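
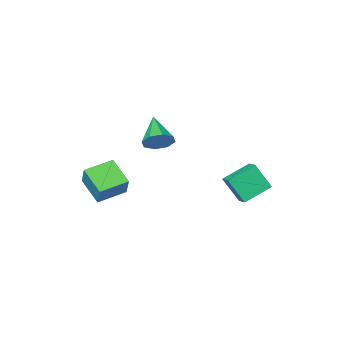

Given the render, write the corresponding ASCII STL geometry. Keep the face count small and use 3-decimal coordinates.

solid 
facet normal -0.930 0.014 0.367
outer loop
vertex -4.624 1.998 -0.754
vertex -4.462 2.809 -0.374
vertex -5.19 2.795 -2.217
endloop
endfacet
facet normal -0.178 -0.891 -0.417
outer loop
vertex -3.498 2.771 -2.886
vertex -4.624 1.998 -0.754
vertex -5.19 2.795 -2.217
endloop
endfacet
facet normal -0.930 0.013 0.367
outer loop
vertex -5.19 2.795 -2.217
vertex -4.462 2.809 -0.374
vertex -5.029 3.606 -1.838
endloop
endfacet
facet normal -0.322 0.453 -0.831
outer loop
vertex -5.029 3.606 -1.838
vertex -3.498 2.771 -2.886
vertex -5.19 2.795 -2.217
endloop
endfacet
facet normal 0.322 -0.454 0.831
outer loop
vertex -4.624 1.998 -0.754
vertex -2.77 2.785 -1.043
vertex -4.462 2.809 -0.374
endloop
endfacet
facet normal -0.177 -0.892 -0.417
outer loop
vertex -2.931 1.974 -1.422
vertex -4.624 1.998 -0.754
vertex -3.498 2.771 -2.886
endloop
endfacet
facet normal 0.322 -0.453 0.832
outer loop
vertex -2.931 1.974 -1.422
vertex -2.77 2.785 -1.043
vertex -4.624 1.998 -0.754
endloop
endfacet
facet normal 0.177 0.892 0.417
outer loop
vertex -4.462 2.809 -0.374
vertex -2.77 2.785 -1.043
vertex -5.029 3.606 -1.838
endloop
endfacet
facet normal -0.322 0.454 -0.831
outer loop
vertex -3.336 3.582 -2.506
vertex -3.498 2.771 -2.886
vertex -5.029 3.606 -1.838
endloop
endfacet
facet normal 0.177 0.891 0.417
outer loop
vertex -5.029 3.606 -1.838
vertex -2.77 2.785 -1.043
vertex -3.336 3.582 -2.506
endloop
endfacet
facet normal 0.930 -0.014 -0.368
outer loop
vertex -3.336 3.582 -2.506
vertex -2.931 1.974 -1.422
vertex -3.498 2.771 -2.886
endloop
endfacet
facet normal 0.930 -0.013 -0.367
outer loop
vertex -2.77 2.785 -1.043
vertex -2.931 1.974 -1.422
vertex -3.336 3.582 -2.506
endloop
endfacet
facet normal -0.985 0.044 0.169
outer loop
vertex 2.001 -1.111 0.001
vertex 1.923 0.444 -0.862
vertex 1.744 -1.847 -1.304
endloop
endfacet
facet normal 0.044 -0.874 0.484
outer loop
vertex 3.457 -1.924 -1.598
vertex 2.001 -1.111 0.001
vertex 1.744 -1.847 -1.304
endloop
endfacet
facet normal -0.985 0.044 0.169
outer loop
vertex 1.744 -1.847 -1.304
vertex 1.923 0.444 -0.862
vertex 1.666 -0.292 -2.166
endloop
endfacet
facet normal -0.169 -0.484 -0.858
outer loop
vertex 1.666 -0.292 -2.166
vertex 3.457 -1.924 -1.598
vertex 1.744 -1.847 -1.304
endloop
endfacet
facet normal 0.169 0.485 0.858
outer loop
vertex 2.001 -1.111 0.001
vertex 3.636 0.367 -1.156
vertex 1.923 0.444 -0.862
endloop
endfacet
facet normal 0.044 -0.874 0.484
outer loop
vertex 3.714 -1.188 -0.294
vertex 2.001 -1.111 0.001
vertex 3.457 -1.924 -1.598
endloop
endfacet
facet normal 0.170 0.484 0.858
outer loop
vertex 3.714 -1.188 -0.294
vertex 3.636 0.367 -1.156
vertex 2.001 -1.111 0.001
endloop
endfacet
facet normal -0.044 0.874 -0.484
outer loop
vertex 1.923 0.444 -0.862
vertex 3.636 0.367 -1.156
vertex 1.666 -0.292 -2.166
endloop
endfacet
facet normal -0.170 -0.485 -0.858
outer loop
vertex 3.379 -0.369 -2.461
vertex 3.457 -1.924 -1.598
vertex 1.666 -0.292 -2.166
endloop
endfacet
facet normal -0.044 0.874 -0.484
outer loop
vertex 1.666 -0.292 -2.166
vertex 3.636 0.367 -1.156
vertex 3.379 -0.369 -2.461
endloop
endfacet
facet normal 0.985 -0.044 -0.169
outer loop
vertex 3.379 -0.369 -2.461
vertex 3.714 -1.188 -0.294
vertex 3.457 -1.924 -1.598
endloop
endfacet
facet normal 0.985 -0.044 -0.169
outer loop
vertex 3.636 0.367 -1.156
vertex 3.714 -1.188 -0.294
vertex 3.379 -0.369 -2.461
endloop
endfacet
facet normal 0.316 0.820 -0.478
outer loop
vertex 0.367 -0.048 1.833
vertex -0.275 -0.185 1.174
vertex -0.249 0.276 1.982
endloop
endfacet
facet normal 0.232 -0.006 0.973
outer loop
vertex 0.367 -0.048 1.833
vertex -0.249 0.276 1.982
vertex -0.905 -1.815 2.126
endloop
endfacet
facet normal 0.317 0.819 -0.478
outer loop
vertex -0.249 0.276 1.982
vertex -0.275 -0.185 1.174
vertex -0.88 0.331 1.658
endloop
endfacet
facet normal -0.434 0.197 0.879
outer loop
vertex -0.249 0.276 1.982
vertex -0.88 0.331 1.658
vertex -0.905 -1.815 2.126
endloop
endfacet
facet normal 0.316 0.819 -0.478
outer loop
vertex -0.88 0.331 1.658
vertex -0.275 -0.185 1.174
vertex -1.157 0.083 1.05
endloop
endfacet
facet normal -0.920 0.094 0.381
outer loop
vertex -0.88 0.331 1.658
vertex -1.157 0.083 1.05
vertex -0.905 -1.815 2.126
endloop
endfacet
facet normal 0.316 0.820 -0.478
outer loop
vertex -1.157 0.083 1.05
vertex -0.275 -0.185 1.174
vertex -0.917 -0.321 0.516
endloop
endfacet
facet normal -0.939 -0.255 -0.229
outer loop
vertex -1.157 0.083 1.05
vertex -0.917 -0.321 0.516
vertex -0.905 -1.815 2.126
endloop
endfacet
facet normal 0.316 0.820 -0.478
outer loop
vertex -0.917 -0.321 0.516
vertex -0.275 -0.185 1.174
vertex -0.302 -0.645 0.367
endloop
endfacet
facet normal -0.483 -0.644 -0.594
outer loop
vertex -0.917 -0.321 0.516
vertex -0.302 -0.645 0.367
vertex -0.905 -1.815 2.126
endloop
endfacet
facet normal 0.316 0.820 -0.478
outer loop
vertex -0.302 -0.645 0.367
vertex -0.275 -0.185 1.174
vertex 0.33 -0.7 0.691
endloop
endfacet
facet normal 0.183 -0.846 -0.500
outer loop
vertex -0.302 -0.645 0.367
vertex 0.33 -0.7 0.691
vertex -0.905 -1.815 2.126
endloop
endfacet
facet normal 0.316 0.820 -0.478
outer loop
vertex 0.33 -0.7 0.691
vertex -0.275 -0.185 1.174
vertex 0.607 -0.453 1.298
endloop
endfacet
facet normal 0.669 -0.744 -0.002
outer loop
vertex 0.33 -0.7 0.691
vertex 0.607 -0.453 1.298
vertex -0.905 -1.815 2.126
endloop
endfacet
facet normal 0.316 0.819 -0.478
outer loop
vertex 0.607 -0.453 1.298
vertex -0.275 -0.185 1.174
vertex 0.367 -0.048 1.833
endloop
endfacet
facet normal 0.689 -0.395 0.608
outer loop
vertex 0.607 -0.453 1.298
vertex 0.367 -0.048 1.833
vertex -0.905 -1.815 2.126
endloop
endfacet

endsolid


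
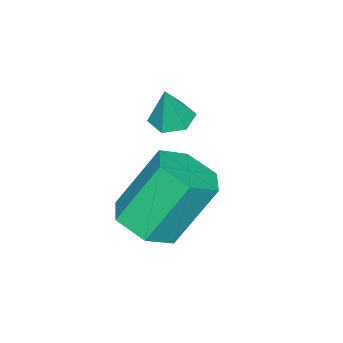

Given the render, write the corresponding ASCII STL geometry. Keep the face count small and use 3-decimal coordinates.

solid 
facet normal -0.279 0.004 -0.960
outer loop
vertex 1.71 -2.32 -3.02
vertex 1.373 -1.798 -2.92
vertex 1.977 -1.755 -3.095
endloop
endfacet
facet normal 0.902 -0.406 0.148
outer loop
vertex 1.71 -2.32 -3.02
vertex 1.977 -1.755 -3.095
vertex 1.727 -1.802 -1.7
endloop
endfacet
facet normal -0.279 0.004 -0.960
outer loop
vertex 1.977 -1.755 -3.095
vertex 1.373 -1.798 -2.92
vertex 1.64 -1.232 -2.995
endloop
endfacet
facet normal 0.843 0.511 0.168
outer loop
vertex 1.977 -1.755 -3.095
vertex 1.64 -1.232 -2.995
vertex 1.727 -1.802 -1.7
endloop
endfacet
facet normal -0.279 0.004 -0.960
outer loop
vertex 1.64 -1.232 -2.995
vertex 1.373 -1.798 -2.92
vertex 1.036 -1.275 -2.82
endloop
endfacet
facet normal 0.051 0.915 0.399
outer loop
vertex 1.64 -1.232 -2.995
vertex 1.036 -1.275 -2.82
vertex 1.727 -1.802 -1.7
endloop
endfacet
facet normal -0.279 0.004 -0.960
outer loop
vertex 1.036 -1.275 -2.82
vertex 1.373 -1.798 -2.92
vertex 0.77 -1.841 -2.745
endloop
endfacet
facet normal -0.683 0.402 0.610
outer loop
vertex 1.036 -1.275 -2.82
vertex 0.77 -1.841 -2.745
vertex 1.727 -1.802 -1.7
endloop
endfacet
facet normal -0.279 0.004 -0.960
outer loop
vertex 0.77 -1.841 -2.745
vertex 1.373 -1.798 -2.92
vertex 1.107 -2.363 -2.845
endloop
endfacet
facet normal -0.623 -0.515 0.589
outer loop
vertex 0.77 -1.841 -2.745
vertex 1.107 -2.363 -2.845
vertex 1.727 -1.802 -1.7
endloop
endfacet
facet normal -0.279 0.004 -0.960
outer loop
vertex 1.107 -2.363 -2.845
vertex 1.373 -1.798 -2.92
vertex 1.71 -2.32 -3.02
endloop
endfacet
facet normal 0.169 -0.918 0.358
outer loop
vertex 1.107 -2.363 -2.845
vertex 1.71 -2.32 -3.02
vertex 1.727 -1.802 -1.7
endloop
endfacet
facet normal 0.361 -0.387 -0.849
outer loop
vertex 4.785 -1.441 -4.303
vertex 4.076 -1.052 -4.782
vertex 4.877 -0.576 -4.658
endloop
endfacet
facet normal 0.927 0.054 0.371
outer loop
vertex 4.785 -1.441 -4.303
vertex 4.877 -0.576 -4.658
vertex 4.033 -0.637 -2.538
endloop
endfacet
facet normal 0.927 0.054 0.371
outer loop
vertex 4.033 -0.637 -2.538
vertex 4.877 -0.576 -4.658
vertex 4.125 0.229 -2.894
endloop
endfacet
facet normal -0.362 0.387 0.848
outer loop
vertex 4.033 -0.637 -2.538
vertex 4.125 0.229 -2.894
vertex 3.324 -0.248 -3.018
endloop
endfacet
facet normal 0.362 -0.387 -0.848
outer loop
vertex 4.877 -0.576 -4.658
vertex 4.076 -1.052 -4.782
vertex 4.168 -0.187 -5.138
endloop
endfacet
facet normal 0.548 0.824 -0.142
outer loop
vertex 4.877 -0.576 -4.658
vertex 4.168 -0.187 -5.138
vertex 4.125 0.229 -2.894
endloop
endfacet
facet normal 0.548 0.824 -0.142
outer loop
vertex 4.125 0.229 -2.894
vertex 4.168 -0.187 -5.138
vertex 3.416 0.618 -3.373
endloop
endfacet
facet normal -0.361 0.386 0.849
outer loop
vertex 4.125 0.229 -2.894
vertex 3.416 0.618 -3.373
vertex 3.324 -0.248 -3.018
endloop
endfacet
facet normal 0.362 -0.387 -0.848
outer loop
vertex 4.168 -0.187 -5.138
vertex 4.076 -1.052 -4.782
vertex 3.367 -0.663 -5.262
endloop
endfacet
facet normal -0.379 0.771 -0.513
outer loop
vertex 4.168 -0.187 -5.138
vertex 3.367 -0.663 -5.262
vertex 3.416 0.618 -3.373
endloop
endfacet
facet normal -0.379 0.770 -0.513
outer loop
vertex 3.416 0.618 -3.373
vertex 3.367 -0.663 -5.262
vertex 2.615 0.141 -3.497
endloop
endfacet
facet normal -0.361 0.386 0.849
outer loop
vertex 3.416 0.618 -3.373
vertex 2.615 0.141 -3.497
vertex 3.324 -0.248 -3.018
endloop
endfacet
facet normal 0.362 -0.387 -0.848
outer loop
vertex 3.367 -0.663 -5.262
vertex 4.076 -1.052 -4.782
vertex 3.275 -1.529 -4.906
endloop
endfacet
facet normal -0.927 -0.054 -0.371
outer loop
vertex 3.367 -0.663 -5.262
vertex 3.275 -1.529 -4.906
vertex 2.615 0.141 -3.497
endloop
endfacet
facet normal -0.927 -0.054 -0.371
outer loop
vertex 2.615 0.141 -3.497
vertex 3.275 -1.529 -4.906
vertex 2.523 -0.724 -3.142
endloop
endfacet
facet normal -0.361 0.387 0.849
outer loop
vertex 2.615 0.141 -3.497
vertex 2.523 -0.724 -3.142
vertex 3.324 -0.248 -3.018
endloop
endfacet
facet normal 0.361 -0.386 -0.849
outer loop
vertex 3.275 -1.529 -4.906
vertex 4.076 -1.052 -4.782
vertex 3.984 -1.918 -4.427
endloop
endfacet
facet normal -0.548 -0.824 0.142
outer loop
vertex 3.275 -1.529 -4.906
vertex 3.984 -1.918 -4.427
vertex 2.523 -0.724 -3.142
endloop
endfacet
facet normal -0.548 -0.824 0.142
outer loop
vertex 2.523 -0.724 -3.142
vertex 3.984 -1.918 -4.427
vertex 3.232 -1.113 -2.662
endloop
endfacet
facet normal -0.362 0.387 0.848
outer loop
vertex 2.523 -0.724 -3.142
vertex 3.232 -1.113 -2.662
vertex 3.324 -0.248 -3.018
endloop
endfacet
facet normal 0.361 -0.386 -0.849
outer loop
vertex 3.984 -1.918 -4.427
vertex 4.076 -1.052 -4.782
vertex 4.785 -1.441 -4.303
endloop
endfacet
facet normal 0.379 -0.770 0.513
outer loop
vertex 3.984 -1.918 -4.427
vertex 4.785 -1.441 -4.303
vertex 3.232 -1.113 -2.662
endloop
endfacet
facet normal 0.379 -0.771 0.512
outer loop
vertex 3.232 -1.113 -2.662
vertex 4.785 -1.441 -4.303
vertex 4.033 -0.637 -2.538
endloop
endfacet
facet normal -0.362 0.387 0.848
outer loop
vertex 3.232 -1.113 -2.662
vertex 4.033 -0.637 -2.538
vertex 3.324 -0.248 -3.018
endloop
endfacet

endsolid


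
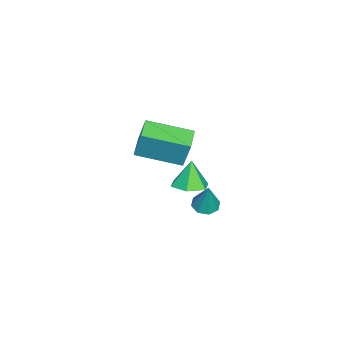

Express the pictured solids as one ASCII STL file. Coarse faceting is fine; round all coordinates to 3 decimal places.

solid 
facet normal -0.981 -0.106 0.164
outer loop
vertex -3.511 -2.725 2.997
vertex -3.801 -0.796 2.512
vertex -3.698 -3.095 1.639
endloop
endfacet
facet normal 0.145 -0.960 0.241
outer loop
vertex -2.679 -2.984 1.468
vertex -3.511 -2.725 2.997
vertex -3.698 -3.095 1.639
endloop
endfacet
facet normal -0.981 -0.106 0.165
outer loop
vertex -3.698 -3.095 1.639
vertex -3.801 -0.796 2.512
vertex -3.989 -1.166 1.154
endloop
endfacet
facet normal -0.132 -0.260 -0.956
outer loop
vertex -3.989 -1.166 1.154
vertex -2.679 -2.984 1.468
vertex -3.698 -3.095 1.639
endloop
endfacet
facet normal 0.132 0.260 0.956
outer loop
vertex -3.511 -2.725 2.997
vertex -2.782 -0.685 2.341
vertex -3.801 -0.796 2.512
endloop
endfacet
facet normal 0.145 -0.960 0.241
outer loop
vertex -2.491 -2.614 2.826
vertex -3.511 -2.725 2.997
vertex -2.679 -2.984 1.468
endloop
endfacet
facet normal 0.132 0.260 0.956
outer loop
vertex -2.491 -2.614 2.826
vertex -2.782 -0.685 2.341
vertex -3.511 -2.725 2.997
endloop
endfacet
facet normal -0.145 0.960 -0.241
outer loop
vertex -3.801 -0.796 2.512
vertex -2.782 -0.685 2.341
vertex -3.989 -1.166 1.154
endloop
endfacet
facet normal -0.132 -0.260 -0.956
outer loop
vertex -2.969 -1.055 0.983
vertex -2.679 -2.984 1.468
vertex -3.989 -1.166 1.154
endloop
endfacet
facet normal -0.145 0.960 -0.241
outer loop
vertex -3.989 -1.166 1.154
vertex -2.782 -0.685 2.341
vertex -2.969 -1.055 0.983
endloop
endfacet
facet normal 0.981 0.106 -0.165
outer loop
vertex -2.969 -1.055 0.983
vertex -2.491 -2.614 2.826
vertex -2.679 -2.984 1.468
endloop
endfacet
facet normal 0.981 0.107 -0.164
outer loop
vertex -2.782 -0.685 2.341
vertex -2.491 -2.614 2.826
vertex -2.969 -1.055 0.983
endloop
endfacet
facet normal 0.304 0.015 -0.953
outer loop
vertex 0.255 -0.68 2.333
vertex -0.168 -0.061 2.208
vertex 0.553 0.012 2.439
endloop
endfacet
facet normal 0.616 -0.372 0.695
outer loop
vertex 0.255 -0.68 2.333
vertex 0.553 0.012 2.439
vertex -0.532 -0.079 3.352
endloop
endfacet
facet normal 0.304 0.016 -0.953
outer loop
vertex 0.553 0.012 2.439
vertex -0.168 -0.061 2.208
vertex 0.129 0.631 2.314
endloop
endfacet
facet normal 0.532 0.502 0.682
outer loop
vertex 0.553 0.012 2.439
vertex 0.129 0.631 2.314
vertex -0.532 -0.079 3.352
endloop
endfacet
facet normal 0.303 0.016 -0.953
outer loop
vertex 0.129 0.631 2.314
vertex -0.168 -0.061 2.208
vertex -0.591 0.558 2.084
endloop
endfacet
facet normal -0.230 0.865 0.445
outer loop
vertex 0.129 0.631 2.314
vertex -0.591 0.558 2.084
vertex -0.532 -0.079 3.352
endloop
endfacet
facet normal 0.302 0.016 -0.953
outer loop
vertex -0.591 0.558 2.084
vertex -0.168 -0.061 2.208
vertex -0.889 -0.133 1.978
endloop
endfacet
facet normal -0.907 0.357 0.222
outer loop
vertex -0.591 0.558 2.084
vertex -0.889 -0.133 1.978
vertex -0.532 -0.079 3.352
endloop
endfacet
facet normal 0.303 0.015 -0.953
outer loop
vertex -0.889 -0.133 1.978
vertex -0.168 -0.061 2.208
vertex -0.465 -0.752 2.103
endloop
endfacet
facet normal -0.823 -0.517 0.234
outer loop
vertex -0.889 -0.133 1.978
vertex -0.465 -0.752 2.103
vertex -0.532 -0.079 3.352
endloop
endfacet
facet normal 0.303 0.015 -0.953
outer loop
vertex -0.465 -0.752 2.103
vertex -0.168 -0.061 2.208
vertex 0.255 -0.68 2.333
endloop
endfacet
facet normal -0.062 -0.880 0.471
outer loop
vertex -0.465 -0.752 2.103
vertex 0.255 -0.68 2.333
vertex -0.532 -0.079 3.352
endloop
endfacet
facet normal -0.303 -0.149 -0.941
outer loop
vertex 2.333 1.316 2.823
vertex 1.884 1.078 3.005
vertex 2.024 1.584 2.88
endloop
endfacet
facet normal 0.658 0.752 0.034
outer loop
vertex 2.333 1.316 2.823
vertex 2.024 1.584 2.88
vertex 2.296 1.282 4.295
endloop
endfacet
facet normal -0.302 -0.149 -0.942
outer loop
vertex 2.024 1.584 2.88
vertex 1.884 1.078 3.005
vertex 1.632 1.556 3.01
endloop
endfacet
facet normal -0.001 0.978 0.209
outer loop
vertex 2.024 1.584 2.88
vertex 1.632 1.556 3.01
vertex 2.296 1.282 4.295
endloop
endfacet
facet normal -0.301 -0.149 -0.942
outer loop
vertex 1.632 1.556 3.01
vertex 1.884 1.078 3.005
vertex 1.388 1.247 3.137
endloop
endfacet
facet normal -0.601 0.660 0.451
outer loop
vertex 1.632 1.556 3.01
vertex 1.388 1.247 3.137
vertex 2.296 1.282 4.295
endloop
endfacet
facet normal -0.302 -0.150 -0.942
outer loop
vertex 1.388 1.247 3.137
vertex 1.884 1.078 3.005
vertex 1.434 0.84 3.187
endloop
endfacet
facet normal -0.787 -0.013 0.617
outer loop
vertex 1.388 1.247 3.137
vertex 1.434 0.84 3.187
vertex 2.296 1.282 4.295
endloop
endfacet
facet normal -0.303 -0.148 -0.942
outer loop
vertex 1.434 0.84 3.187
vertex 1.884 1.078 3.005
vertex 1.743 0.571 3.13
endloop
endfacet
facet normal -0.453 -0.649 0.611
outer loop
vertex 1.434 0.84 3.187
vertex 1.743 0.571 3.13
vertex 2.296 1.282 4.295
endloop
endfacet
facet normal -0.301 -0.148 -0.942
outer loop
vertex 1.743 0.571 3.13
vertex 1.884 1.078 3.005
vertex 2.135 0.6 3.0
endloop
endfacet
facet normal 0.209 -0.876 0.435
outer loop
vertex 1.743 0.571 3.13
vertex 2.135 0.6 3.0
vertex 2.296 1.282 4.295
endloop
endfacet
facet normal -0.302 -0.149 -0.942
outer loop
vertex 2.135 0.6 3.0
vertex 1.884 1.078 3.005
vertex 2.379 0.908 2.873
endloop
endfacet
facet normal 0.806 -0.559 0.194
outer loop
vertex 2.135 0.6 3.0
vertex 2.379 0.908 2.873
vertex 2.296 1.282 4.295
endloop
endfacet
facet normal -0.302 -0.149 -0.941
outer loop
vertex 2.379 0.908 2.873
vertex 1.884 1.078 3.005
vertex 2.333 1.316 2.823
endloop
endfacet
facet normal 0.993 0.115 0.028
outer loop
vertex 2.379 0.908 2.873
vertex 2.333 1.316 2.823
vertex 2.296 1.282 4.295
endloop
endfacet

endsolid


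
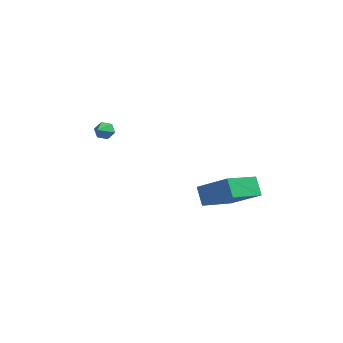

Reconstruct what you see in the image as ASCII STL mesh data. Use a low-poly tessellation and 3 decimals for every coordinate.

solid 
facet normal -0.167 0.863 -0.477
outer loop
vertex -3.792 -1.359 2.471
vertex -4.075 -1.639 2.063
vertex -4.354 -1.441 2.519
endloop
endfacet
facet normal 0.060 0.164 0.985
outer loop
vertex -3.792 -1.359 2.471
vertex -4.354 -1.441 2.519
vertex -3.845 -2.821 2.717
endloop
endfacet
facet normal -0.167 0.863 -0.477
outer loop
vertex -4.354 -1.441 2.519
vertex -4.075 -1.639 2.063
vertex -4.637 -1.721 2.111
endloop
endfacet
facet normal -0.745 -0.183 0.642
outer loop
vertex -4.354 -1.441 2.519
vertex -4.637 -1.721 2.111
vertex -3.845 -2.821 2.717
endloop
endfacet
facet normal -0.167 0.862 -0.478
outer loop
vertex -4.637 -1.721 2.111
vertex -4.075 -1.639 2.063
vertex -4.358 -1.92 1.655
endloop
endfacet
facet normal -0.749 -0.638 -0.180
outer loop
vertex -4.637 -1.721 2.111
vertex -4.358 -1.92 1.655
vertex -3.845 -2.821 2.717
endloop
endfacet
facet normal -0.168 0.862 -0.477
outer loop
vertex -4.358 -1.92 1.655
vertex -4.075 -1.639 2.063
vertex -3.796 -1.837 1.607
endloop
endfacet
facet normal 0.054 -0.748 -0.661
outer loop
vertex -4.358 -1.92 1.655
vertex -3.796 -1.837 1.607
vertex -3.845 -2.821 2.717
endloop
endfacet
facet normal -0.167 0.863 -0.477
outer loop
vertex -3.796 -1.837 1.607
vertex -4.075 -1.639 2.063
vertex -3.513 -1.557 2.015
endloop
endfacet
facet normal 0.858 -0.403 -0.319
outer loop
vertex -3.796 -1.837 1.607
vertex -3.513 -1.557 2.015
vertex -3.845 -2.821 2.717
endloop
endfacet
facet normal -0.167 0.863 -0.477
outer loop
vertex -3.513 -1.557 2.015
vertex -4.075 -1.639 2.063
vertex -3.792 -1.359 2.471
endloop
endfacet
facet normal 0.862 0.054 0.504
outer loop
vertex -3.513 -1.557 2.015
vertex -3.792 -1.359 2.471
vertex -3.845 -2.821 2.717
endloop
endfacet
facet normal -0.828 0.108 -0.550
outer loop
vertex 0.82 -0.978 -1.206
vertex 1.534 0.985 -1.898
vertex 1.377 -1.513 -2.15
endloop
endfacet
facet normal -0.324 -0.892 0.314
outer loop
vertex 3.166 -1.745 -0.962
vertex 0.82 -0.978 -1.206
vertex 1.377 -1.513 -2.15
endloop
endfacet
facet normal -0.828 0.108 -0.550
outer loop
vertex 1.377 -1.513 -2.15
vertex 1.534 0.985 -1.898
vertex 2.091 0.45 -2.842
endloop
endfacet
facet normal 0.457 -0.439 -0.774
outer loop
vertex 2.091 0.45 -2.842
vertex 3.166 -1.745 -0.962
vertex 1.377 -1.513 -2.15
endloop
endfacet
facet normal -0.457 0.439 0.774
outer loop
vertex 0.82 -0.978 -1.206
vertex 3.323 0.753 -0.71
vertex 1.534 0.985 -1.898
endloop
endfacet
facet normal -0.324 -0.892 0.314
outer loop
vertex 2.609 -1.21 -0.018
vertex 0.82 -0.978 -1.206
vertex 3.166 -1.745 -0.962
endloop
endfacet
facet normal -0.457 0.439 0.774
outer loop
vertex 2.609 -1.21 -0.018
vertex 3.323 0.753 -0.71
vertex 0.82 -0.978 -1.206
endloop
endfacet
facet normal 0.324 0.892 -0.314
outer loop
vertex 1.534 0.985 -1.898
vertex 3.323 0.753 -0.71
vertex 2.091 0.45 -2.842
endloop
endfacet
facet normal 0.457 -0.439 -0.774
outer loop
vertex 3.88 0.218 -1.654
vertex 3.166 -1.745 -0.962
vertex 2.091 0.45 -2.842
endloop
endfacet
facet normal 0.324 0.892 -0.314
outer loop
vertex 2.091 0.45 -2.842
vertex 3.323 0.753 -0.71
vertex 3.88 0.218 -1.654
endloop
endfacet
facet normal 0.828 -0.108 0.550
outer loop
vertex 3.88 0.218 -1.654
vertex 2.609 -1.21 -0.018
vertex 3.166 -1.745 -0.962
endloop
endfacet
facet normal 0.828 -0.108 0.550
outer loop
vertex 3.323 0.753 -0.71
vertex 2.609 -1.21 -0.018
vertex 3.88 0.218 -1.654
endloop
endfacet

endsolid


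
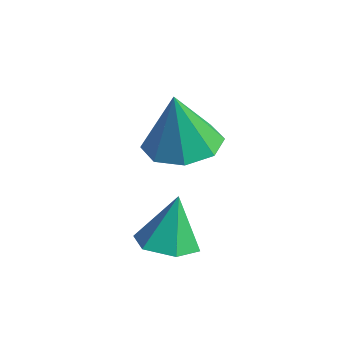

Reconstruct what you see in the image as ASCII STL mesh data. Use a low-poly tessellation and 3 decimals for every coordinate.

solid 
facet normal 0.064 -0.262 -0.963
outer loop
vertex 4.424 2.957 -2.301
vertex 3.939 2.533 -2.218
vertex 3.809 3.145 -2.393
endloop
endfacet
facet normal 0.259 0.945 0.201
outer loop
vertex 4.424 2.957 -2.301
vertex 3.809 3.145 -2.393
vertex 3.861 2.847 -1.062
endloop
endfacet
facet normal 0.064 -0.262 -0.963
outer loop
vertex 3.809 3.145 -2.393
vertex 3.939 2.533 -2.218
vertex 3.323 2.721 -2.31
endloop
endfacet
facet normal -0.626 0.755 0.194
outer loop
vertex 3.809 3.145 -2.393
vertex 3.323 2.721 -2.31
vertex 3.861 2.847 -1.062
endloop
endfacet
facet normal 0.064 -0.262 -0.963
outer loop
vertex 3.323 2.721 -2.31
vertex 3.939 2.533 -2.218
vertex 3.453 2.109 -2.135
endloop
endfacet
facet normal -0.913 -0.079 0.401
outer loop
vertex 3.323 2.721 -2.31
vertex 3.453 2.109 -2.135
vertex 3.861 2.847 -1.062
endloop
endfacet
facet normal 0.065 -0.263 -0.963
outer loop
vertex 3.453 2.109 -2.135
vertex 3.939 2.533 -2.218
vertex 4.068 1.92 -2.042
endloop
endfacet
facet normal -0.315 -0.722 0.616
outer loop
vertex 3.453 2.109 -2.135
vertex 4.068 1.92 -2.042
vertex 3.861 2.847 -1.062
endloop
endfacet
facet normal 0.065 -0.263 -0.963
outer loop
vertex 4.068 1.92 -2.042
vertex 3.939 2.533 -2.218
vertex 4.554 2.345 -2.125
endloop
endfacet
facet normal 0.572 -0.532 0.624
outer loop
vertex 4.068 1.92 -2.042
vertex 4.554 2.345 -2.125
vertex 3.861 2.847 -1.062
endloop
endfacet
facet normal 0.065 -0.263 -0.963
outer loop
vertex 4.554 2.345 -2.125
vertex 3.939 2.533 -2.218
vertex 4.424 2.957 -2.301
endloop
endfacet
facet normal 0.858 0.302 0.416
outer loop
vertex 4.554 2.345 -2.125
vertex 4.424 2.957 -2.301
vertex 3.861 2.847 -1.062
endloop
endfacet
facet normal -0.035 0.165 -0.986
outer loop
vertex 2.6 4.745 -0.852
vertex 2.174 4.04 -0.955
vertex 1.971 4.832 -0.815
endloop
endfacet
facet normal 0.144 0.786 0.601
outer loop
vertex 2.6 4.745 -0.852
vertex 1.971 4.832 -0.815
vertex 2.226 3.8 0.475
endloop
endfacet
facet normal -0.037 0.165 -0.986
outer loop
vertex 1.971 4.832 -0.815
vertex 2.174 4.04 -0.955
vertex 1.462 4.455 -0.859
endloop
endfacet
facet normal -0.510 0.619 0.596
outer loop
vertex 1.971 4.832 -0.815
vertex 1.462 4.455 -0.859
vertex 2.226 3.8 0.475
endloop
endfacet
facet normal -0.036 0.166 -0.985
outer loop
vertex 1.462 4.455 -0.859
vertex 2.174 4.04 -0.955
vertex 1.37 3.835 -0.96
endloop
endfacet
facet normal -0.858 0.044 0.513
outer loop
vertex 1.462 4.455 -0.859
vertex 1.37 3.835 -0.96
vertex 2.226 3.8 0.475
endloop
endfacet
facet normal -0.036 0.164 -0.986
outer loop
vertex 1.37 3.835 -0.96
vertex 2.174 4.04 -0.955
vertex 1.749 3.334 -1.057
endloop
endfacet
facet normal -0.693 -0.601 0.399
outer loop
vertex 1.37 3.835 -0.96
vertex 1.749 3.334 -1.057
vertex 2.226 3.8 0.475
endloop
endfacet
facet normal -0.037 0.165 -0.986
outer loop
vertex 1.749 3.334 -1.057
vertex 2.174 4.04 -0.955
vertex 2.377 3.247 -1.095
endloop
endfacet
facet normal -0.111 -0.941 0.321
outer loop
vertex 1.749 3.334 -1.057
vertex 2.377 3.247 -1.095
vertex 2.226 3.8 0.475
endloop
endfacet
facet normal -0.035 0.165 -0.986
outer loop
vertex 2.377 3.247 -1.095
vertex 2.174 4.04 -0.955
vertex 2.886 3.624 -1.05
endloop
endfacet
facet normal 0.544 -0.774 0.325
outer loop
vertex 2.377 3.247 -1.095
vertex 2.886 3.624 -1.05
vertex 2.226 3.8 0.475
endloop
endfacet
facet normal -0.035 0.166 -0.986
outer loop
vertex 2.886 3.624 -1.05
vertex 2.174 4.04 -0.955
vertex 2.978 4.244 -0.949
endloop
endfacet
facet normal 0.891 -0.199 0.408
outer loop
vertex 2.886 3.624 -1.05
vertex 2.978 4.244 -0.949
vertex 2.226 3.8 0.475
endloop
endfacet
facet normal -0.034 0.165 -0.986
outer loop
vertex 2.978 4.244 -0.949
vertex 2.174 4.04 -0.955
vertex 2.6 4.745 -0.852
endloop
endfacet
facet normal 0.726 0.447 0.523
outer loop
vertex 2.978 4.244 -0.949
vertex 2.6 4.745 -0.852
vertex 2.226 3.8 0.475
endloop
endfacet

endsolid


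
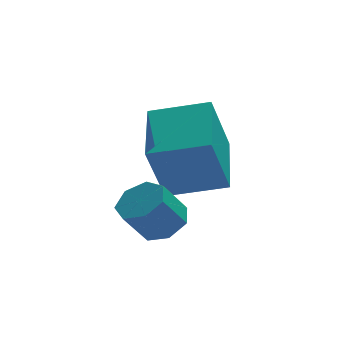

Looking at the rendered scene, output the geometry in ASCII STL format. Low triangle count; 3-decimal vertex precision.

solid 
facet normal -0.911 0.336 -0.240
outer loop
vertex 0.926 -2.644 0.641
vertex 1.478 -0.713 1.255
vertex 1.557 -2.241 -1.192
endloop
endfacet
facet normal -0.263 -0.919 -0.293
outer loop
vertex 3.142 -2.827 -0.775
vertex 0.926 -2.644 0.641
vertex 1.557 -2.241 -1.192
endloop
endfacet
facet normal -0.911 0.336 -0.240
outer loop
vertex 1.557 -2.241 -1.192
vertex 1.478 -0.713 1.255
vertex 2.109 -0.31 -0.578
endloop
endfacet
facet normal 0.319 0.203 -0.926
outer loop
vertex 2.109 -0.31 -0.578
vertex 3.142 -2.827 -0.775
vertex 1.557 -2.241 -1.192
endloop
endfacet
facet normal -0.319 -0.203 0.926
outer loop
vertex 0.926 -2.644 0.641
vertex 3.063 -1.299 1.672
vertex 1.478 -0.713 1.255
endloop
endfacet
facet normal -0.263 -0.919 -0.293
outer loop
vertex 2.511 -3.23 1.058
vertex 0.926 -2.644 0.641
vertex 3.142 -2.827 -0.775
endloop
endfacet
facet normal -0.319 -0.203 0.926
outer loop
vertex 2.511 -3.23 1.058
vertex 3.063 -1.299 1.672
vertex 0.926 -2.644 0.641
endloop
endfacet
facet normal 0.263 0.919 0.293
outer loop
vertex 1.478 -0.713 1.255
vertex 3.063 -1.299 1.672
vertex 2.109 -0.31 -0.578
endloop
endfacet
facet normal 0.319 0.203 -0.926
outer loop
vertex 3.694 -0.896 -0.161
vertex 3.142 -2.827 -0.775
vertex 2.109 -0.31 -0.578
endloop
endfacet
facet normal 0.263 0.919 0.293
outer loop
vertex 2.109 -0.31 -0.578
vertex 3.063 -1.299 1.672
vertex 3.694 -0.896 -0.161
endloop
endfacet
facet normal 0.911 -0.336 0.240
outer loop
vertex 3.694 -0.896 -0.161
vertex 2.511 -3.23 1.058
vertex 3.142 -2.827 -0.775
endloop
endfacet
facet normal 0.911 -0.336 0.240
outer loop
vertex 3.063 -1.299 1.672
vertex 2.511 -3.23 1.058
vertex 3.694 -0.896 -0.161
endloop
endfacet
facet normal 0.557 0.159 -0.815
outer loop
vertex 1.577 -4.295 -1.106
vertex 1.134 -3.735 -1.299
vertex 1.743 -3.718 -0.88
endloop
endfacet
facet normal 0.789 -0.407 0.460
outer loop
vertex 1.577 -4.295 -1.106
vertex 1.743 -3.718 -0.88
vertex 0.909 -4.486 -0.128
endloop
endfacet
facet normal 0.789 -0.407 0.460
outer loop
vertex 0.909 -4.486 -0.128
vertex 1.743 -3.718 -0.88
vertex 1.075 -3.908 0.099
endloop
endfacet
facet normal -0.557 -0.160 0.815
outer loop
vertex 0.909 -4.486 -0.128
vertex 1.075 -3.908 0.099
vertex 0.466 -3.925 -0.321
endloop
endfacet
facet normal 0.557 0.159 -0.815
outer loop
vertex 1.743 -3.718 -0.88
vertex 1.134 -3.735 -1.299
vertex 1.451 -3.153 -0.969
endloop
endfacet
facet normal 0.696 0.448 0.562
outer loop
vertex 1.743 -3.718 -0.88
vertex 1.451 -3.153 -0.969
vertex 1.075 -3.908 0.099
endloop
endfacet
facet normal 0.694 0.449 0.562
outer loop
vertex 1.075 -3.908 0.099
vertex 1.451 -3.153 -0.969
vertex 0.783 -3.344 0.009
endloop
endfacet
facet normal -0.558 -0.159 0.815
outer loop
vertex 1.075 -3.908 0.099
vertex 0.783 -3.344 0.009
vertex 0.466 -3.925 -0.321
endloop
endfacet
facet normal 0.557 0.159 -0.815
outer loop
vertex 1.451 -3.153 -0.969
vertex 1.134 -3.735 -1.299
vertex 0.92 -3.026 -1.307
endloop
endfacet
facet normal 0.077 0.967 0.242
outer loop
vertex 1.451 -3.153 -0.969
vertex 0.92 -3.026 -1.307
vertex 0.783 -3.344 0.009
endloop
endfacet
facet normal 0.077 0.967 0.242
outer loop
vertex 0.783 -3.344 0.009
vertex 0.92 -3.026 -1.307
vertex 0.252 -3.217 -0.329
endloop
endfacet
facet normal -0.557 -0.159 0.815
outer loop
vertex 0.783 -3.344 0.009
vertex 0.252 -3.217 -0.329
vertex 0.466 -3.925 -0.321
endloop
endfacet
facet normal 0.557 0.159 -0.815
outer loop
vertex 0.92 -3.026 -1.307
vertex 1.134 -3.735 -1.299
vertex 0.55 -3.433 -1.639
endloop
endfacet
facet normal -0.599 0.757 -0.261
outer loop
vertex 0.92 -3.026 -1.307
vertex 0.55 -3.433 -1.639
vertex 0.252 -3.217 -0.329
endloop
endfacet
facet normal -0.599 0.757 -0.261
outer loop
vertex 0.252 -3.217 -0.329
vertex 0.55 -3.433 -1.639
vertex -0.118 -3.624 -0.661
endloop
endfacet
facet normal -0.557 -0.159 0.815
outer loop
vertex 0.252 -3.217 -0.329
vertex -0.118 -3.624 -0.661
vertex 0.466 -3.925 -0.321
endloop
endfacet
facet normal 0.557 0.159 -0.815
outer loop
vertex 0.55 -3.433 -1.639
vertex 1.134 -3.735 -1.299
vertex 0.62 -4.067 -1.715
endloop
endfacet
facet normal -0.823 -0.023 -0.567
outer loop
vertex 0.55 -3.433 -1.639
vertex 0.62 -4.067 -1.715
vertex -0.118 -3.624 -0.661
endloop
endfacet
facet normal -0.823 -0.023 -0.567
outer loop
vertex -0.118 -3.624 -0.661
vertex 0.62 -4.067 -1.715
vertex -0.048 -4.258 -0.737
endloop
endfacet
facet normal -0.557 -0.159 0.815
outer loop
vertex -0.118 -3.624 -0.661
vertex -0.048 -4.258 -0.737
vertex 0.466 -3.925 -0.321
endloop
endfacet
facet normal 0.557 0.160 -0.815
outer loop
vertex 0.62 -4.067 -1.715
vertex 1.134 -3.735 -1.299
vertex 1.077 -4.45 -1.478
endloop
endfacet
facet normal -0.428 -0.786 -0.446
outer loop
vertex 0.62 -4.067 -1.715
vertex 1.077 -4.45 -1.478
vertex -0.048 -4.258 -0.737
endloop
endfacet
facet normal -0.428 -0.787 -0.445
outer loop
vertex -0.048 -4.258 -0.737
vertex 1.077 -4.45 -1.478
vertex 0.409 -4.641 -0.499
endloop
endfacet
facet normal -0.557 -0.158 0.815
outer loop
vertex -0.048 -4.258 -0.737
vertex 0.409 -4.641 -0.499
vertex 0.466 -3.925 -0.321
endloop
endfacet
facet normal 0.557 0.160 -0.815
outer loop
vertex 1.077 -4.45 -1.478
vertex 1.134 -3.735 -1.299
vertex 1.577 -4.295 -1.106
endloop
endfacet
facet normal 0.289 -0.957 0.010
outer loop
vertex 1.077 -4.45 -1.478
vertex 1.577 -4.295 -1.106
vertex 0.409 -4.641 -0.499
endloop
endfacet
facet normal 0.289 -0.957 0.010
outer loop
vertex 0.409 -4.641 -0.499
vertex 1.577 -4.295 -1.106
vertex 0.909 -4.486 -0.128
endloop
endfacet
facet normal -0.556 -0.159 0.816
outer loop
vertex 0.409 -4.641 -0.499
vertex 0.909 -4.486 -0.128
vertex 0.466 -3.925 -0.321
endloop
endfacet

endsolid


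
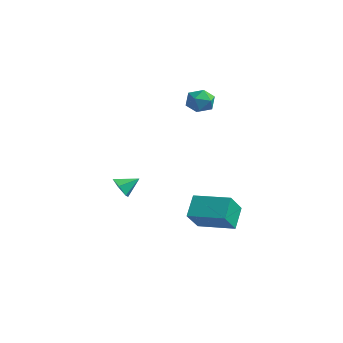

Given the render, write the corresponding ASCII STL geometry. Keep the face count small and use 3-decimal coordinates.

solid 
facet normal -0.379 -0.766 -0.519
outer loop
vertex 1.824 -4.687 -1.155
vertex 1.38 -4.235 -1.498
vertex 2.033 -4.374 -1.769
endloop
endfacet
facet normal 0.952 -0.037 0.305
outer loop
vertex 1.824 -4.687 -1.155
vertex 2.033 -4.374 -1.769
vertex 1.8 -3.385 -0.922
endloop
endfacet
facet normal -0.378 -0.767 -0.518
outer loop
vertex 2.033 -4.374 -1.769
vertex 1.38 -4.235 -1.498
vertex 1.589 -3.923 -2.112
endloop
endfacet
facet normal 0.787 0.498 -0.365
outer loop
vertex 2.033 -4.374 -1.769
vertex 1.589 -3.923 -2.112
vertex 1.8 -3.385 -0.922
endloop
endfacet
facet normal -0.378 -0.767 -0.518
outer loop
vertex 1.589 -3.923 -2.112
vertex 1.38 -4.235 -1.498
vertex 0.936 -3.784 -1.841
endloop
endfacet
facet normal 0.021 0.910 -0.415
outer loop
vertex 1.589 -3.923 -2.112
vertex 0.936 -3.784 -1.841
vertex 1.8 -3.385 -0.922
endloop
endfacet
facet normal -0.378 -0.767 -0.519
outer loop
vertex 0.936 -3.784 -1.841
vertex 1.38 -4.235 -1.498
vertex 0.728 -4.097 -1.227
endloop
endfacet
facet normal -0.581 0.788 0.205
outer loop
vertex 0.936 -3.784 -1.841
vertex 0.728 -4.097 -1.227
vertex 1.8 -3.385 -0.922
endloop
endfacet
facet normal -0.378 -0.766 -0.519
outer loop
vertex 0.728 -4.097 -1.227
vertex 1.38 -4.235 -1.498
vertex 1.171 -4.548 -0.884
endloop
endfacet
facet normal -0.417 0.254 0.873
outer loop
vertex 0.728 -4.097 -1.227
vertex 1.171 -4.548 -0.884
vertex 1.8 -3.385 -0.922
endloop
endfacet
facet normal -0.379 -0.766 -0.519
outer loop
vertex 1.171 -4.548 -0.884
vertex 1.38 -4.235 -1.498
vertex 1.824 -4.687 -1.155
endloop
endfacet
facet normal 0.349 -0.159 0.923
outer loop
vertex 1.171 -4.548 -0.884
vertex 1.824 -4.687 -1.155
vertex 1.8 -3.385 -0.922
endloop
endfacet
facet normal -0.402 0.572 0.715
outer loop
vertex 1.926 -0.151 -2.813
vertex 3.719 0.888 -2.637
vertex 1.41 0.934 -3.972
endloop
endfacet
facet normal -0.862 -0.500 -0.084
outer loop
vertex 2.001 0.092 -5.023
vertex 1.926 -0.151 -2.813
vertex 1.41 0.934 -3.972
endloop
endfacet
facet normal -0.402 0.573 0.714
outer loop
vertex 1.41 0.934 -3.972
vertex 3.719 0.888 -2.637
vertex 3.204 1.973 -3.797
endloop
endfacet
facet normal -0.309 0.650 -0.694
outer loop
vertex 3.204 1.973 -3.797
vertex 2.001 0.092 -5.023
vertex 1.41 0.934 -3.972
endloop
endfacet
facet normal 0.309 -0.650 0.694
outer loop
vertex 1.926 -0.151 -2.813
vertex 4.31 0.046 -3.688
vertex 3.719 0.888 -2.637
endloop
endfacet
facet normal -0.862 -0.499 -0.084
outer loop
vertex 2.516 -0.993 -3.863
vertex 1.926 -0.151 -2.813
vertex 2.001 0.092 -5.023
endloop
endfacet
facet normal 0.309 -0.650 0.695
outer loop
vertex 2.516 -0.993 -3.863
vertex 4.31 0.046 -3.688
vertex 1.926 -0.151 -2.813
endloop
endfacet
facet normal 0.862 0.500 0.085
outer loop
vertex 3.719 0.888 -2.637
vertex 4.31 0.046 -3.688
vertex 3.204 1.973 -3.797
endloop
endfacet
facet normal -0.308 0.650 -0.695
outer loop
vertex 3.794 1.131 -4.847
vertex 2.001 0.092 -5.023
vertex 3.204 1.973 -3.797
endloop
endfacet
facet normal 0.862 0.500 0.084
outer loop
vertex 3.204 1.973 -3.797
vertex 4.31 0.046 -3.688
vertex 3.794 1.131 -4.847
endloop
endfacet
facet normal 0.402 -0.573 -0.714
outer loop
vertex 3.794 1.131 -4.847
vertex 2.516 -0.993 -3.863
vertex 2.001 0.092 -5.023
endloop
endfacet
facet normal 0.401 -0.573 -0.715
outer loop
vertex 4.31 0.046 -3.688
vertex 2.516 -0.993 -3.863
vertex 3.794 1.131 -4.847
endloop
endfacet
facet normal 0.179 0.918 -0.353
outer loop
vertex -0.137 2.589 2.112
vertex -0.969 2.807 2.258
vertex -0.37 2.93 2.881
endloop
endfacet
facet normal 0.764 0.643 -0.054
outer loop
vertex -0.137 2.589 2.112
vertex -0.37 2.93 2.881
vertex 0.19 2.262 2.852
endloop
endfacet
facet normal 0.920 0.033 -0.392
outer loop
vertex -0.137 2.589 2.112
vertex 0.19 2.262 2.852
vertex -0.063 1.725 2.212
endloop
endfacet
facet normal 0.430 -0.067 -0.900
outer loop
vertex -0.137 2.589 2.112
vertex -0.063 1.725 2.212
vertex -0.779 2.063 1.845
endloop
endfacet
facet normal -0.028 0.480 -0.877
outer loop
vertex -0.137 2.589 2.112
vertex -0.779 2.063 1.845
vertex -0.969 2.807 2.258
endloop
endfacet
facet normal 0.610 0.484 0.627
outer loop
vertex 0.19 2.262 2.852
vertex -0.37 2.93 2.881
vertex -0.441 2.277 3.455
endloop
endfacet
facet normal -0.336 0.931 0.139
outer loop
vertex -0.37 2.93 2.881
vertex -0.969 2.807 2.258
vertex -1.157 2.615 3.088
endloop
endfacet
facet normal -0.671 0.221 -0.708
outer loop
vertex -0.969 2.807 2.258
vertex -0.779 2.063 1.845
vertex -1.41 2.078 2.448
endloop
endfacet
facet normal 0.069 -0.663 -0.746
outer loop
vertex -0.779 2.063 1.845
vertex -0.063 1.725 2.212
vertex -0.85 1.41 2.419
endloop
endfacet
facet normal 0.862 -0.501 0.079
outer loop
vertex -0.063 1.725 2.212
vertex 0.19 2.262 2.852
vertex -0.251 1.533 3.042
endloop
endfacet
facet normal -0.430 0.067 0.900
outer loop
vertex -1.083 1.751 3.188
vertex -0.441 2.277 3.455
vertex -1.157 2.615 3.088
endloop
endfacet
facet normal -0.920 -0.033 0.392
outer loop
vertex -1.083 1.751 3.188
vertex -1.157 2.615 3.088
vertex -1.41 2.078 2.448
endloop
endfacet
facet normal -0.764 -0.643 0.054
outer loop
vertex -1.083 1.751 3.188
vertex -1.41 2.078 2.448
vertex -0.85 1.41 2.419
endloop
endfacet
facet normal -0.179 -0.918 0.353
outer loop
vertex -1.083 1.751 3.188
vertex -0.85 1.41 2.419
vertex -0.251 1.533 3.042
endloop
endfacet
facet normal 0.028 -0.480 0.877
outer loop
vertex -1.083 1.751 3.188
vertex -0.251 1.533 3.042
vertex -0.441 2.277 3.455
endloop
endfacet
facet normal -0.069 0.663 0.746
outer loop
vertex -1.157 2.615 3.088
vertex -0.441 2.277 3.455
vertex -0.37 2.93 2.881
endloop
endfacet
facet normal -0.862 0.501 -0.079
outer loop
vertex -1.41 2.078 2.448
vertex -1.157 2.615 3.088
vertex -0.969 2.807 2.258
endloop
endfacet
facet normal -0.610 -0.484 -0.627
outer loop
vertex -0.85 1.41 2.419
vertex -1.41 2.078 2.448
vertex -0.779 2.063 1.845
endloop
endfacet
facet normal 0.336 -0.931 -0.139
outer loop
vertex -0.251 1.533 3.042
vertex -0.85 1.41 2.419
vertex -0.063 1.725 2.212
endloop
endfacet
facet normal 0.671 -0.221 0.708
outer loop
vertex -0.441 2.277 3.455
vertex -0.251 1.533 3.042
vertex 0.19 2.262 2.852
endloop
endfacet

endsolid


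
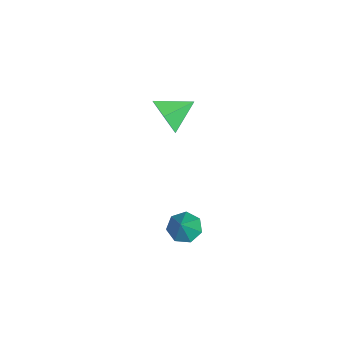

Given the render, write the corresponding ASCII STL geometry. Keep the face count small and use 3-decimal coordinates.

solid 
facet normal -0.604 0.059 -0.795
outer loop
vertex 3.035 1.344 -1.367
vertex 2.492 1.05 -0.976
vertex 2.666 1.755 -1.056
endloop
endfacet
facet normal 0.754 0.656 0.027
outer loop
vertex 3.035 1.344 -1.367
vertex 2.666 1.755 -1.056
vertex 3.308 0.97 0.096
endloop
endfacet
facet normal -0.605 0.059 -0.794
outer loop
vertex 2.666 1.755 -1.056
vertex 2.492 1.05 -0.976
vertex 2.167 1.635 -0.685
endloop
endfacet
facet normal 0.161 0.855 0.493
outer loop
vertex 2.666 1.755 -1.056
vertex 2.167 1.635 -0.685
vertex 3.308 0.97 0.096
endloop
endfacet
facet normal -0.603 0.060 -0.795
outer loop
vertex 2.167 1.635 -0.685
vertex 2.492 1.05 -0.976
vertex 1.912 1.075 -0.534
endloop
endfacet
facet normal -0.354 0.390 0.850
outer loop
vertex 2.167 1.635 -0.685
vertex 1.912 1.075 -0.534
vertex 3.308 0.97 0.096
endloop
endfacet
facet normal -0.603 0.059 -0.795
outer loop
vertex 1.912 1.075 -0.534
vertex 2.492 1.05 -0.976
vertex 2.095 0.497 -0.716
endloop
endfacet
facet normal -0.403 -0.389 0.829
outer loop
vertex 1.912 1.075 -0.534
vertex 2.095 0.497 -0.716
vertex 3.308 0.97 0.096
endloop
endfacet
facet normal -0.604 0.060 -0.795
outer loop
vertex 2.095 0.497 -0.716
vertex 2.492 1.05 -0.976
vertex 2.576 0.335 -1.094
endloop
endfacet
facet normal 0.050 -0.894 0.446
outer loop
vertex 2.095 0.497 -0.716
vertex 2.576 0.335 -1.094
vertex 3.308 0.97 0.096
endloop
endfacet
facet normal -0.604 0.060 -0.795
outer loop
vertex 2.576 0.335 -1.094
vertex 2.492 1.05 -0.976
vertex 2.995 0.712 -1.384
endloop
endfacet
facet normal 0.665 -0.747 -0.010
outer loop
vertex 2.576 0.335 -1.094
vertex 2.995 0.712 -1.384
vertex 3.308 0.97 0.096
endloop
endfacet
facet normal -0.604 0.060 -0.794
outer loop
vertex 2.995 0.712 -1.384
vertex 2.492 1.05 -0.976
vertex 3.035 1.344 -1.367
endloop
endfacet
facet normal 0.979 -0.057 -0.197
outer loop
vertex 2.995 0.712 -1.384
vertex 3.035 1.344 -1.367
vertex 3.308 0.97 0.096
endloop
endfacet
facet normal 0.437 -0.821 -0.368
outer loop
vertex -1.825 -0.15 1.973
vertex -2.563 -0.215 1.243
vertex -1.696 0.329 1.059
endloop
endfacet
facet normal 0.526 0.720 0.452
outer loop
vertex -1.825 -0.15 1.973
vertex -1.696 0.329 1.059
vertex -3.197 0.975 1.777
endloop
endfacet
facet normal 0.437 -0.821 -0.368
outer loop
vertex -1.696 0.329 1.059
vertex -2.563 -0.215 1.243
vertex -2.434 0.264 0.329
endloop
endfacet
facet normal 0.239 0.915 -0.323
outer loop
vertex -1.696 0.329 1.059
vertex -2.434 0.264 0.329
vertex -3.197 0.975 1.777
endloop
endfacet
facet normal 0.437 -0.821 -0.368
outer loop
vertex -2.434 0.264 0.329
vertex -2.563 -0.215 1.243
vertex -3.301 -0.28 0.513
endloop
endfacet
facet normal -0.517 0.628 -0.581
outer loop
vertex -2.434 0.264 0.329
vertex -3.301 -0.28 0.513
vertex -3.197 0.975 1.777
endloop
endfacet
facet normal 0.437 -0.821 -0.368
outer loop
vertex -3.301 -0.28 0.513
vertex -2.563 -0.215 1.243
vertex -3.43 -0.759 1.427
endloop
endfacet
facet normal -0.987 0.145 -0.063
outer loop
vertex -3.301 -0.28 0.513
vertex -3.43 -0.759 1.427
vertex -3.197 0.975 1.777
endloop
endfacet
facet normal 0.437 -0.821 -0.368
outer loop
vertex -3.43 -0.759 1.427
vertex -2.563 -0.215 1.243
vertex -2.692 -0.694 2.157
endloop
endfacet
facet normal -0.700 -0.050 0.712
outer loop
vertex -3.43 -0.759 1.427
vertex -2.692 -0.694 2.157
vertex -3.197 0.975 1.777
endloop
endfacet
facet normal 0.437 -0.821 -0.368
outer loop
vertex -2.692 -0.694 2.157
vertex -2.563 -0.215 1.243
vertex -1.825 -0.15 1.973
endloop
endfacet
facet normal 0.057 0.238 0.970
outer loop
vertex -2.692 -0.694 2.157
vertex -1.825 -0.15 1.973
vertex -3.197 0.975 1.777
endloop
endfacet

endsolid


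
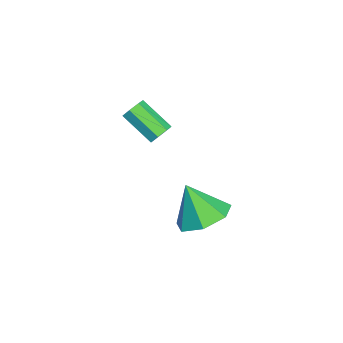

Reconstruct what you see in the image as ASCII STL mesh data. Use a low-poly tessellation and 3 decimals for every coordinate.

solid 
facet normal 0.345 0.401 -0.849
outer loop
vertex 4.654 2.858 2.983
vertex 4.119 2.123 2.418
vertex 3.788 3.088 2.74
endloop
endfacet
facet normal -0.092 0.539 0.837
outer loop
vertex 4.654 2.858 2.983
vertex 3.788 3.088 2.74
vertex 3.581 1.497 3.742
endloop
endfacet
facet normal 0.345 0.401 -0.848
outer loop
vertex 3.788 3.088 2.74
vertex 4.119 2.123 2.418
vertex 3.171 2.591 2.254
endloop
endfacet
facet normal -0.746 0.422 0.516
outer loop
vertex 3.788 3.088 2.74
vertex 3.171 2.591 2.254
vertex 3.581 1.497 3.742
endloop
endfacet
facet normal 0.345 0.402 -0.848
outer loop
vertex 3.171 2.591 2.254
vertex 4.119 2.123 2.418
vertex 3.269 1.742 1.892
endloop
endfacet
facet normal -0.975 -0.173 0.141
outer loop
vertex 3.171 2.591 2.254
vertex 3.269 1.742 1.892
vertex 3.581 1.497 3.742
endloop
endfacet
facet normal 0.345 0.401 -0.849
outer loop
vertex 3.269 1.742 1.892
vertex 4.119 2.123 2.418
vertex 4.006 1.179 1.926
endloop
endfacet
facet normal -0.607 -0.795 -0.003
outer loop
vertex 3.269 1.742 1.892
vertex 4.006 1.179 1.926
vertex 3.581 1.497 3.742
endloop
endfacet
facet normal 0.345 0.401 -0.849
outer loop
vertex 4.006 1.179 1.926
vertex 4.119 2.123 2.418
vertex 4.829 1.327 2.331
endloop
endfacet
facet normal 0.082 -0.978 0.191
outer loop
vertex 4.006 1.179 1.926
vertex 4.829 1.327 2.331
vertex 3.581 1.497 3.742
endloop
endfacet
facet normal 0.345 0.401 -0.849
outer loop
vertex 4.829 1.327 2.331
vertex 4.119 2.123 2.418
vertex 5.117 2.074 2.801
endloop
endfacet
facet normal 0.572 -0.583 0.576
outer loop
vertex 4.829 1.327 2.331
vertex 5.117 2.074 2.801
vertex 3.581 1.497 3.742
endloop
endfacet
facet normal 0.345 0.401 -0.849
outer loop
vertex 5.117 2.074 2.801
vertex 4.119 2.123 2.418
vertex 4.654 2.858 2.983
endloop
endfacet
facet normal 0.495 0.092 0.864
outer loop
vertex 5.117 2.074 2.801
vertex 4.654 2.858 2.983
vertex 3.581 1.497 3.742
endloop
endfacet
facet normal 0.537 0.665 -0.520
outer loop
vertex 0.58 0.895 3.947
vertex 0.43 0.669 3.503
vertex 0.201 1.057 3.763
endloop
endfacet
facet normal -0.085 0.654 0.751
outer loop
vertex 0.58 0.895 3.947
vertex 0.201 1.057 3.763
vertex -0.241 -0.123 4.741
endloop
endfacet
facet normal -0.085 0.654 0.751
outer loop
vertex -0.241 -0.123 4.741
vertex 0.201 1.057 3.763
vertex -0.62 0.039 4.557
endloop
endfacet
facet normal -0.536 -0.666 0.519
outer loop
vertex -0.241 -0.123 4.741
vertex -0.62 0.039 4.557
vertex -0.39 -0.349 4.297
endloop
endfacet
facet normal 0.536 0.665 -0.520
outer loop
vertex 0.201 1.057 3.763
vertex 0.43 0.669 3.503
vertex -0.005 0.926 3.383
endloop
endfacet
facet normal -0.710 0.688 0.148
outer loop
vertex 0.201 1.057 3.763
vertex -0.005 0.926 3.383
vertex -0.62 0.039 4.557
endloop
endfacet
facet normal -0.710 0.688 0.148
outer loop
vertex -0.62 0.039 4.557
vertex -0.005 0.926 3.383
vertex -0.826 -0.092 4.177
endloop
endfacet
facet normal -0.535 -0.666 0.520
outer loop
vertex -0.62 0.039 4.557
vertex -0.826 -0.092 4.177
vertex -0.39 -0.349 4.297
endloop
endfacet
facet normal 0.536 0.666 -0.518
outer loop
vertex -0.005 0.926 3.383
vertex 0.43 0.669 3.503
vertex 0.117 0.602 3.093
endloop
endfacet
facet normal -0.800 0.204 -0.565
outer loop
vertex -0.005 0.926 3.383
vertex 0.117 0.602 3.093
vertex -0.826 -0.092 4.177
endloop
endfacet
facet normal -0.799 0.203 -0.565
outer loop
vertex -0.826 -0.092 4.177
vertex 0.117 0.602 3.093
vertex -0.704 -0.416 3.888
endloop
endfacet
facet normal -0.535 -0.665 0.520
outer loop
vertex -0.826 -0.092 4.177
vertex -0.704 -0.416 3.888
vertex -0.39 -0.349 4.297
endloop
endfacet
facet normal 0.537 0.665 -0.519
outer loop
vertex 0.117 0.602 3.093
vertex 0.43 0.669 3.503
vertex 0.475 0.328 3.112
endloop
endfacet
facet normal -0.287 -0.435 -0.853
outer loop
vertex 0.117 0.602 3.093
vertex 0.475 0.328 3.112
vertex -0.704 -0.416 3.888
endloop
endfacet
facet normal -0.287 -0.435 -0.853
outer loop
vertex -0.704 -0.416 3.888
vertex 0.475 0.328 3.112
vertex -0.346 -0.69 3.907
endloop
endfacet
facet normal -0.536 -0.664 0.521
outer loop
vertex -0.704 -0.416 3.888
vertex -0.346 -0.69 3.907
vertex -0.39 -0.349 4.297
endloop
endfacet
facet normal 0.535 0.666 -0.519
outer loop
vertex 0.475 0.328 3.112
vertex 0.43 0.669 3.503
vertex 0.8 0.311 3.425
endloop
endfacet
facet normal 0.442 -0.746 -0.499
outer loop
vertex 0.475 0.328 3.112
vertex 0.8 0.311 3.425
vertex -0.346 -0.69 3.907
endloop
endfacet
facet normal 0.442 -0.746 -0.499
outer loop
vertex -0.346 -0.69 3.907
vertex 0.8 0.311 3.425
vertex -0.021 -0.707 4.22
endloop
endfacet
facet normal -0.536 -0.665 0.521
outer loop
vertex -0.346 -0.69 3.907
vertex -0.021 -0.707 4.22
vertex -0.39 -0.349 4.297
endloop
endfacet
facet normal 0.536 0.667 -0.518
outer loop
vertex 0.8 0.311 3.425
vertex 0.43 0.669 3.503
vertex 0.846 0.563 3.797
endloop
endfacet
facet normal 0.838 -0.495 0.232
outer loop
vertex 0.8 0.311 3.425
vertex 0.846 0.563 3.797
vertex -0.021 -0.707 4.22
endloop
endfacet
facet normal 0.838 -0.495 0.232
outer loop
vertex -0.021 -0.707 4.22
vertex 0.846 0.563 3.797
vertex 0.025 -0.455 4.591
endloop
endfacet
facet normal -0.537 -0.665 0.518
outer loop
vertex -0.021 -0.707 4.22
vertex 0.025 -0.455 4.591
vertex -0.39 -0.349 4.297
endloop
endfacet
facet normal 0.537 0.665 -0.520
outer loop
vertex 0.846 0.563 3.797
vertex 0.43 0.669 3.503
vertex 0.58 0.895 3.947
endloop
endfacet
facet normal 0.603 0.128 0.787
outer loop
vertex 0.846 0.563 3.797
vertex 0.58 0.895 3.947
vertex 0.025 -0.455 4.591
endloop
endfacet
facet normal 0.603 0.128 0.787
outer loop
vertex 0.025 -0.455 4.591
vertex 0.58 0.895 3.947
vertex -0.241 -0.123 4.741
endloop
endfacet
facet normal -0.537 -0.665 0.519
outer loop
vertex 0.025 -0.455 4.591
vertex -0.241 -0.123 4.741
vertex -0.39 -0.349 4.297
endloop
endfacet

endsolid


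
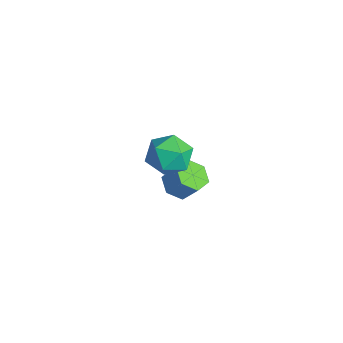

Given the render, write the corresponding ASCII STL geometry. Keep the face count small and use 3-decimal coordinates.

solid 
facet normal -0.993 -0.025 -0.118
outer loop
vertex 3.112 -1.979 2.924
vertex 2.983 -2.183 4.055
vertex 3.002 -1.095 3.662
endloop
endfacet
facet normal -0.691 0.411 -0.595
outer loop
vertex 3.112 -1.979 2.924
vertex 3.002 -1.095 3.662
vertex 3.775 -1.038 2.804
endloop
endfacet
facet normal -0.221 0.031 -0.975
outer loop
vertex 3.112 -1.979 2.924
vertex 3.775 -1.038 2.804
vertex 4.234 -2.091 2.666
endloop
endfacet
facet normal -0.232 -0.640 -0.732
outer loop
vertex 3.112 -1.979 2.924
vertex 4.234 -2.091 2.666
vertex 3.745 -2.798 3.439
endloop
endfacet
facet normal -0.709 -0.675 -0.203
outer loop
vertex 3.112 -1.979 2.924
vertex 3.745 -2.798 3.439
vertex 2.983 -2.183 4.055
endloop
endfacet
facet normal -0.331 0.913 -0.237
outer loop
vertex 3.775 -1.038 2.804
vertex 3.002 -1.095 3.662
vertex 4.055 -0.662 3.861
endloop
endfacet
facet normal -0.820 0.207 0.534
outer loop
vertex 3.002 -1.095 3.662
vertex 2.983 -2.183 4.055
vertex 3.566 -1.369 4.634
endloop
endfacet
facet normal -0.361 -0.844 0.396
outer loop
vertex 2.983 -2.183 4.055
vertex 3.745 -2.798 3.439
vertex 4.025 -2.422 4.496
endloop
endfacet
facet normal 0.411 -0.787 -0.460
outer loop
vertex 3.745 -2.798 3.439
vertex 4.234 -2.091 2.666
vertex 4.798 -2.365 3.638
endloop
endfacet
facet normal 0.429 0.299 -0.852
outer loop
vertex 4.234 -2.091 2.666
vertex 3.775 -1.038 2.804
vertex 4.817 -1.277 3.245
endloop
endfacet
facet normal 0.232 0.640 0.732
outer loop
vertex 4.688 -1.481 4.376
vertex 4.055 -0.662 3.861
vertex 3.566 -1.369 4.634
endloop
endfacet
facet normal 0.221 -0.031 0.975
outer loop
vertex 4.688 -1.481 4.376
vertex 3.566 -1.369 4.634
vertex 4.025 -2.422 4.496
endloop
endfacet
facet normal 0.691 -0.411 0.595
outer loop
vertex 4.688 -1.481 4.376
vertex 4.025 -2.422 4.496
vertex 4.798 -2.365 3.638
endloop
endfacet
facet normal 0.993 0.025 0.118
outer loop
vertex 4.688 -1.481 4.376
vertex 4.798 -2.365 3.638
vertex 4.817 -1.277 3.245
endloop
endfacet
facet normal 0.709 0.675 0.203
outer loop
vertex 4.688 -1.481 4.376
vertex 4.817 -1.277 3.245
vertex 4.055 -0.662 3.861
endloop
endfacet
facet normal -0.411 0.787 0.460
outer loop
vertex 3.566 -1.369 4.634
vertex 4.055 -0.662 3.861
vertex 3.002 -1.095 3.662
endloop
endfacet
facet normal -0.429 -0.299 0.852
outer loop
vertex 4.025 -2.422 4.496
vertex 3.566 -1.369 4.634
vertex 2.983 -2.183 4.055
endloop
endfacet
facet normal 0.331 -0.913 0.237
outer loop
vertex 4.798 -2.365 3.638
vertex 4.025 -2.422 4.496
vertex 3.745 -2.798 3.439
endloop
endfacet
facet normal 0.820 -0.207 -0.534
outer loop
vertex 4.817 -1.277 3.245
vertex 4.798 -2.365 3.638
vertex 4.234 -2.091 2.666
endloop
endfacet
facet normal 0.361 0.844 -0.396
outer loop
vertex 4.055 -0.662 3.861
vertex 4.817 -1.277 3.245
vertex 3.775 -1.038 2.804
endloop
endfacet
facet normal -0.460 -0.367 -0.809
outer loop
vertex 0.981 -0.711 -2.314
vertex 0.507 0.051 -2.39
vertex 1.301 -0.028 -2.806
endloop
endfacet
facet normal 0.814 -0.539 -0.219
outer loop
vertex 0.981 -0.711 -2.314
vertex 1.301 -0.028 -2.806
vertex 1.607 -0.212 -1.215
endloop
endfacet
facet normal 0.813 -0.539 -0.219
outer loop
vertex 1.607 -0.212 -1.215
vertex 1.301 -0.028 -2.806
vertex 1.927 0.47 -1.706
endloop
endfacet
facet normal 0.460 0.366 0.809
outer loop
vertex 1.607 -0.212 -1.215
vertex 1.927 0.47 -1.706
vertex 1.133 0.549 -1.29
endloop
endfacet
facet normal -0.460 -0.366 -0.809
outer loop
vertex 1.301 -0.028 -2.806
vertex 0.507 0.051 -2.39
vertex 0.827 0.733 -2.881
endloop
endfacet
facet normal 0.715 0.388 -0.582
outer loop
vertex 1.301 -0.028 -2.806
vertex 0.827 0.733 -2.881
vertex 1.927 0.47 -1.706
endloop
endfacet
facet normal 0.715 0.387 -0.583
outer loop
vertex 1.927 0.47 -1.706
vertex 0.827 0.733 -2.881
vertex 1.453 1.232 -1.782
endloop
endfacet
facet normal 0.460 0.367 0.809
outer loop
vertex 1.927 0.47 -1.706
vertex 1.453 1.232 -1.782
vertex 1.133 0.549 -1.29
endloop
endfacet
facet normal -0.460 -0.366 -0.809
outer loop
vertex 0.827 0.733 -2.881
vertex 0.507 0.051 -2.39
vertex 0.033 0.812 -2.465
endloop
endfacet
facet normal -0.099 0.926 -0.364
outer loop
vertex 0.827 0.733 -2.881
vertex 0.033 0.812 -2.465
vertex 1.453 1.232 -1.782
endloop
endfacet
facet normal -0.099 0.926 -0.364
outer loop
vertex 1.453 1.232 -1.782
vertex 0.033 0.812 -2.465
vertex 0.659 1.311 -1.366
endloop
endfacet
facet normal 0.460 0.367 0.809
outer loop
vertex 1.453 1.232 -1.782
vertex 0.659 1.311 -1.366
vertex 1.133 0.549 -1.29
endloop
endfacet
facet normal -0.460 -0.366 -0.809
outer loop
vertex 0.033 0.812 -2.465
vertex 0.507 0.051 -2.39
vertex -0.287 0.13 -1.974
endloop
endfacet
facet normal -0.813 0.539 0.219
outer loop
vertex 0.033 0.812 -2.465
vertex -0.287 0.13 -1.974
vertex 0.659 1.311 -1.366
endloop
endfacet
facet normal -0.813 0.539 0.219
outer loop
vertex 0.659 1.311 -1.366
vertex -0.287 0.13 -1.974
vertex 0.339 0.628 -0.874
endloop
endfacet
facet normal 0.460 0.367 0.809
outer loop
vertex 0.659 1.311 -1.366
vertex 0.339 0.628 -0.874
vertex 1.133 0.549 -1.29
endloop
endfacet
facet normal -0.460 -0.367 -0.809
outer loop
vertex -0.287 0.13 -1.974
vertex 0.507 0.051 -2.39
vertex 0.187 -0.632 -1.898
endloop
endfacet
facet normal -0.715 -0.387 0.582
outer loop
vertex -0.287 0.13 -1.974
vertex 0.187 -0.632 -1.898
vertex 0.339 0.628 -0.874
endloop
endfacet
facet normal -0.714 -0.387 0.583
outer loop
vertex 0.339 0.628 -0.874
vertex 0.187 -0.632 -1.898
vertex 0.813 -0.133 -0.799
endloop
endfacet
facet normal 0.460 0.366 0.809
outer loop
vertex 0.339 0.628 -0.874
vertex 0.813 -0.133 -0.799
vertex 1.133 0.549 -1.29
endloop
endfacet
facet normal -0.460 -0.367 -0.809
outer loop
vertex 0.187 -0.632 -1.898
vertex 0.507 0.051 -2.39
vertex 0.981 -0.711 -2.314
endloop
endfacet
facet normal 0.099 -0.926 0.364
outer loop
vertex 0.187 -0.632 -1.898
vertex 0.981 -0.711 -2.314
vertex 0.813 -0.133 -0.799
endloop
endfacet
facet normal 0.099 -0.926 0.364
outer loop
vertex 0.813 -0.133 -0.799
vertex 0.981 -0.711 -2.314
vertex 1.607 -0.212 -1.215
endloop
endfacet
facet normal 0.460 0.366 0.809
outer loop
vertex 0.813 -0.133 -0.799
vertex 1.607 -0.212 -1.215
vertex 1.133 0.549 -1.29
endloop
endfacet

endsolid


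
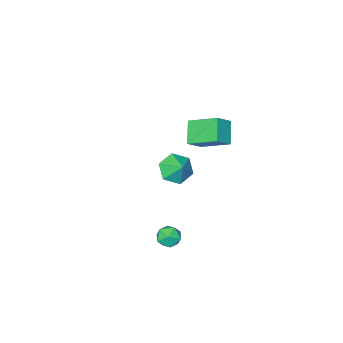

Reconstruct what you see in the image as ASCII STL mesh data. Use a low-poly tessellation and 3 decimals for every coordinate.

solid 
facet normal -0.790 -0.028 -0.613
outer loop
vertex -2.668 -0.197 3.831
vertex -1.918 0.695 2.824
vertex -1.929 -1.81 2.951
endloop
endfacet
facet normal -0.486 -0.580 0.654
outer loop
vertex -0.942 -1.775 3.716
vertex -2.668 -0.197 3.831
vertex -1.929 -1.81 2.951
endloop
endfacet
facet normal -0.790 -0.028 -0.612
outer loop
vertex -1.929 -1.81 2.951
vertex -1.918 0.695 2.824
vertex -1.18 -0.918 1.944
endloop
endfacet
facet normal 0.373 -0.815 -0.444
outer loop
vertex -1.18 -0.918 1.944
vertex -0.942 -1.775 3.716
vertex -1.929 -1.81 2.951
endloop
endfacet
facet normal -0.373 0.815 0.444
outer loop
vertex -2.668 -0.197 3.831
vertex -0.931 0.73 3.589
vertex -1.918 0.695 2.824
endloop
endfacet
facet normal -0.486 -0.579 0.654
outer loop
vertex -1.68 -0.162 4.596
vertex -2.668 -0.197 3.831
vertex -0.942 -1.775 3.716
endloop
endfacet
facet normal -0.373 0.815 0.444
outer loop
vertex -1.68 -0.162 4.596
vertex -0.931 0.73 3.589
vertex -2.668 -0.197 3.831
endloop
endfacet
facet normal 0.486 0.579 -0.654
outer loop
vertex -1.918 0.695 2.824
vertex -0.931 0.73 3.589
vertex -1.18 -0.918 1.944
endloop
endfacet
facet normal 0.373 -0.815 -0.444
outer loop
vertex -0.192 -0.883 2.709
vertex -0.942 -1.775 3.716
vertex -1.18 -0.918 1.944
endloop
endfacet
facet normal 0.486 0.580 -0.654
outer loop
vertex -1.18 -0.918 1.944
vertex -0.931 0.73 3.589
vertex -0.192 -0.883 2.709
endloop
endfacet
facet normal 0.790 0.027 0.613
outer loop
vertex -0.192 -0.883 2.709
vertex -1.68 -0.162 4.596
vertex -0.942 -1.775 3.716
endloop
endfacet
facet normal 0.790 0.028 0.612
outer loop
vertex -0.931 0.73 3.589
vertex -1.68 -0.162 4.596
vertex -0.192 -0.883 2.709
endloop
endfacet
facet normal -0.166 -0.733 -0.660
outer loop
vertex -1.094 -4.612 -1.892
vertex -1.882 -4.027 -2.343
vertex -0.868 -3.934 -2.702
endloop
endfacet
facet normal 0.866 0.237 0.440
outer loop
vertex -1.094 -4.612 -1.892
vertex -0.868 -3.934 -2.702
vertex -1.678 -3.133 -1.537
endloop
endfacet
facet normal -0.167 -0.732 -0.660
outer loop
vertex -0.868 -3.934 -2.702
vertex -1.882 -4.027 -2.343
vertex -1.656 -3.349 -3.152
endloop
endfacet
facet normal 0.628 0.773 -0.095
outer loop
vertex -0.868 -3.934 -2.702
vertex -1.656 -3.349 -3.152
vertex -1.678 -3.133 -1.537
endloop
endfacet
facet normal -0.167 -0.732 -0.660
outer loop
vertex -1.656 -3.349 -3.152
vertex -1.882 -4.027 -2.343
vertex -2.67 -3.441 -2.793
endloop
endfacet
facet normal -0.136 0.982 -0.133
outer loop
vertex -1.656 -3.349 -3.152
vertex -2.67 -3.441 -2.793
vertex -1.678 -3.133 -1.537
endloop
endfacet
facet normal -0.168 -0.732 -0.660
outer loop
vertex -2.67 -3.441 -2.793
vertex -1.882 -4.027 -2.343
vertex -2.896 -4.119 -1.983
endloop
endfacet
facet normal -0.663 0.655 0.363
outer loop
vertex -2.67 -3.441 -2.793
vertex -2.896 -4.119 -1.983
vertex -1.678 -3.133 -1.537
endloop
endfacet
facet normal -0.168 -0.732 -0.660
outer loop
vertex -2.896 -4.119 -1.983
vertex -1.882 -4.027 -2.343
vertex -2.108 -4.705 -1.533
endloop
endfacet
facet normal -0.425 0.118 0.898
outer loop
vertex -2.896 -4.119 -1.983
vertex -2.108 -4.705 -1.533
vertex -1.678 -3.133 -1.537
endloop
endfacet
facet normal -0.166 -0.733 -0.660
outer loop
vertex -2.108 -4.705 -1.533
vertex -1.882 -4.027 -2.343
vertex -1.094 -4.612 -1.892
endloop
endfacet
facet normal 0.340 -0.091 0.936
outer loop
vertex -2.108 -4.705 -1.533
vertex -1.094 -4.612 -1.892
vertex -1.678 -3.133 -1.537
endloop
endfacet
facet normal -0.106 0.686 0.720
outer loop
vertex 1.265 0.427 -3.807
vertex 1.26 -0.16 -3.249
vertex 1.96 0.181 -3.471
endloop
endfacet
facet normal 0.256 0.952 0.167
outer loop
vertex 1.265 0.427 -3.807
vertex 1.96 0.181 -3.471
vertex 1.925 0.33 -4.266
endloop
endfacet
facet normal -0.156 0.897 -0.414
outer loop
vertex 1.265 0.427 -3.807
vertex 1.925 0.33 -4.266
vertex 1.204 0.08 -4.536
endloop
endfacet
facet normal -0.773 0.595 -0.219
outer loop
vertex 1.265 0.427 -3.807
vertex 1.204 0.08 -4.536
vertex 0.793 -0.223 -3.908
endloop
endfacet
facet normal -0.743 0.465 0.482
outer loop
vertex 1.265 0.427 -3.807
vertex 0.793 -0.223 -3.908
vertex 1.26 -0.16 -3.249
endloop
endfacet
facet normal 0.835 0.547 0.066
outer loop
vertex 1.925 0.33 -4.266
vertex 1.96 0.181 -3.471
vertex 2.327 -0.317 -3.992
endloop
endfacet
facet normal 0.249 0.115 0.962
outer loop
vertex 1.96 0.181 -3.471
vertex 1.26 -0.16 -3.249
vertex 1.916 -0.62 -3.364
endloop
endfacet
facet normal -0.781 -0.241 0.576
outer loop
vertex 1.26 -0.16 -3.249
vertex 0.793 -0.223 -3.908
vertex 1.195 -0.87 -3.634
endloop
endfacet
facet normal -0.830 -0.029 -0.557
outer loop
vertex 0.793 -0.223 -3.908
vertex 1.204 0.08 -4.536
vertex 1.16 -0.721 -4.429
endloop
endfacet
facet normal 0.168 0.458 -0.873
outer loop
vertex 1.204 0.08 -4.536
vertex 1.925 0.33 -4.266
vertex 1.86 -0.38 -4.651
endloop
endfacet
facet normal 0.773 -0.595 0.219
outer loop
vertex 1.855 -0.967 -4.093
vertex 2.327 -0.317 -3.992
vertex 1.916 -0.62 -3.364
endloop
endfacet
facet normal 0.156 -0.897 0.414
outer loop
vertex 1.855 -0.967 -4.093
vertex 1.916 -0.62 -3.364
vertex 1.195 -0.87 -3.634
endloop
endfacet
facet normal -0.256 -0.952 -0.167
outer loop
vertex 1.855 -0.967 -4.093
vertex 1.195 -0.87 -3.634
vertex 1.16 -0.721 -4.429
endloop
endfacet
facet normal 0.106 -0.686 -0.720
outer loop
vertex 1.855 -0.967 -4.093
vertex 1.16 -0.721 -4.429
vertex 1.86 -0.38 -4.651
endloop
endfacet
facet normal 0.743 -0.465 -0.482
outer loop
vertex 1.855 -0.967 -4.093
vertex 1.86 -0.38 -4.651
vertex 2.327 -0.317 -3.992
endloop
endfacet
facet normal 0.830 0.029 0.557
outer loop
vertex 1.916 -0.62 -3.364
vertex 2.327 -0.317 -3.992
vertex 1.96 0.181 -3.471
endloop
endfacet
facet normal -0.168 -0.458 0.873
outer loop
vertex 1.195 -0.87 -3.634
vertex 1.916 -0.62 -3.364
vertex 1.26 -0.16 -3.249
endloop
endfacet
facet normal -0.835 -0.547 -0.066
outer loop
vertex 1.16 -0.721 -4.429
vertex 1.195 -0.87 -3.634
vertex 0.793 -0.223 -3.908
endloop
endfacet
facet normal -0.249 -0.115 -0.962
outer loop
vertex 1.86 -0.38 -4.651
vertex 1.16 -0.721 -4.429
vertex 1.204 0.08 -4.536
endloop
endfacet
facet normal 0.781 0.241 -0.576
outer loop
vertex 2.327 -0.317 -3.992
vertex 1.86 -0.38 -4.651
vertex 1.925 0.33 -4.266
endloop
endfacet

endsolid


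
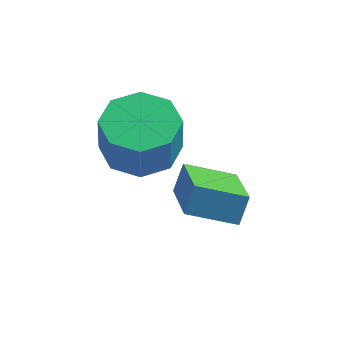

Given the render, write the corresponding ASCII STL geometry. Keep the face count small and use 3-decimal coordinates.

solid 
facet normal -0.927 -0.174 0.331
outer loop
vertex 2.505 -2.822 -0.032
vertex 1.981 -1.446 -0.776
vertex 2.345 -3.246 -0.704
endloop
endfacet
facet normal 0.318 -0.834 0.451
outer loop
vertex 3.579 -3.014 -1.144
vertex 2.505 -2.822 -0.032
vertex 2.345 -3.246 -0.704
endloop
endfacet
facet normal -0.927 -0.174 0.331
outer loop
vertex 2.345 -3.246 -0.704
vertex 1.981 -1.446 -0.776
vertex 1.821 -1.87 -1.448
endloop
endfacet
facet normal -0.197 -0.523 -0.829
outer loop
vertex 1.821 -1.87 -1.448
vertex 3.579 -3.014 -1.144
vertex 2.345 -3.246 -0.704
endloop
endfacet
facet normal 0.197 0.523 0.829
outer loop
vertex 2.505 -2.822 -0.032
vertex 3.215 -1.214 -1.216
vertex 1.981 -1.446 -0.776
endloop
endfacet
facet normal 0.318 -0.834 0.451
outer loop
vertex 3.739 -2.59 -0.472
vertex 2.505 -2.822 -0.032
vertex 3.579 -3.014 -1.144
endloop
endfacet
facet normal 0.197 0.523 0.829
outer loop
vertex 3.739 -2.59 -0.472
vertex 3.215 -1.214 -1.216
vertex 2.505 -2.822 -0.032
endloop
endfacet
facet normal -0.318 0.834 -0.451
outer loop
vertex 1.981 -1.446 -0.776
vertex 3.215 -1.214 -1.216
vertex 1.821 -1.87 -1.448
endloop
endfacet
facet normal -0.197 -0.523 -0.829
outer loop
vertex 3.055 -1.638 -1.888
vertex 3.579 -3.014 -1.144
vertex 1.821 -1.87 -1.448
endloop
endfacet
facet normal -0.318 0.834 -0.451
outer loop
vertex 1.821 -1.87 -1.448
vertex 3.215 -1.214 -1.216
vertex 3.055 -1.638 -1.888
endloop
endfacet
facet normal 0.927 0.174 -0.331
outer loop
vertex 3.055 -1.638 -1.888
vertex 3.739 -2.59 -0.472
vertex 3.579 -3.014 -1.144
endloop
endfacet
facet normal 0.927 0.174 -0.331
outer loop
vertex 3.215 -1.214 -1.216
vertex 3.739 -2.59 -0.472
vertex 3.055 -1.638 -1.888
endloop
endfacet
facet normal -0.035 0.143 -0.989
outer loop
vertex 1.68 -1.502 0.752
vertex 1.15 -2.296 0.656
vertex 0.959 -1.366 0.797
endloop
endfacet
facet normal 0.192 0.972 0.133
outer loop
vertex 1.68 -1.502 0.752
vertex 0.959 -1.366 0.797
vertex 1.721 -1.67 1.919
endloop
endfacet
facet normal 0.192 0.972 0.133
outer loop
vertex 1.721 -1.67 1.919
vertex 0.959 -1.366 0.797
vertex 1.0 -1.534 1.964
endloop
endfacet
facet normal 0.035 -0.142 0.989
outer loop
vertex 1.721 -1.67 1.919
vertex 1.0 -1.534 1.964
vertex 1.19 -2.464 1.824
endloop
endfacet
facet normal -0.034 0.143 -0.989
outer loop
vertex 0.959 -1.366 0.797
vertex 1.15 -2.296 0.656
vertex 0.35 -1.775 0.759
endloop
endfacet
facet normal -0.558 0.818 0.137
outer loop
vertex 0.959 -1.366 0.797
vertex 0.35 -1.775 0.759
vertex 1.0 -1.534 1.964
endloop
endfacet
facet normal -0.558 0.818 0.137
outer loop
vertex 1.0 -1.534 1.964
vertex 0.35 -1.775 0.759
vertex 0.391 -1.943 1.927
endloop
endfacet
facet normal 0.035 -0.142 0.989
outer loop
vertex 1.0 -1.534 1.964
vertex 0.391 -1.943 1.927
vertex 1.19 -2.464 1.824
endloop
endfacet
facet normal -0.034 0.143 -0.989
outer loop
vertex 0.35 -1.775 0.759
vertex 1.15 -2.296 0.656
vertex 0.209 -2.489 0.661
endloop
endfacet
facet normal -0.981 0.185 0.061
outer loop
vertex 0.35 -1.775 0.759
vertex 0.209 -2.489 0.661
vertex 0.391 -1.943 1.927
endloop
endfacet
facet normal -0.981 0.185 0.061
outer loop
vertex 0.391 -1.943 1.927
vertex 0.209 -2.489 0.661
vertex 0.25 -2.657 1.829
endloop
endfacet
facet normal 0.035 -0.143 0.989
outer loop
vertex 0.391 -1.943 1.927
vertex 0.25 -2.657 1.829
vertex 1.19 -2.464 1.824
endloop
endfacet
facet normal -0.034 0.141 -0.989
outer loop
vertex 0.209 -2.489 0.661
vertex 1.15 -2.296 0.656
vertex 0.619 -3.09 0.561
endloop
endfacet
facet normal -0.829 -0.557 -0.051
outer loop
vertex 0.209 -2.489 0.661
vertex 0.619 -3.09 0.561
vertex 0.25 -2.657 1.829
endloop
endfacet
facet normal -0.829 -0.557 -0.051
outer loop
vertex 0.25 -2.657 1.829
vertex 0.619 -3.09 0.561
vertex 0.66 -3.258 1.728
endloop
endfacet
facet normal 0.035 -0.143 0.989
outer loop
vertex 0.25 -2.657 1.829
vertex 0.66 -3.258 1.728
vertex 1.19 -2.464 1.824
endloop
endfacet
facet normal -0.035 0.142 -0.989
outer loop
vertex 0.619 -3.09 0.561
vertex 1.15 -2.296 0.656
vertex 1.34 -3.226 0.516
endloop
endfacet
facet normal -0.192 -0.972 -0.133
outer loop
vertex 0.619 -3.09 0.561
vertex 1.34 -3.226 0.516
vertex 0.66 -3.258 1.728
endloop
endfacet
facet normal -0.192 -0.972 -0.133
outer loop
vertex 0.66 -3.258 1.728
vertex 1.34 -3.226 0.516
vertex 1.381 -3.394 1.683
endloop
endfacet
facet normal 0.035 -0.143 0.989
outer loop
vertex 0.66 -3.258 1.728
vertex 1.381 -3.394 1.683
vertex 1.19 -2.464 1.824
endloop
endfacet
facet normal -0.035 0.142 -0.989
outer loop
vertex 1.34 -3.226 0.516
vertex 1.15 -2.296 0.656
vertex 1.949 -2.817 0.553
endloop
endfacet
facet normal 0.558 -0.818 -0.137
outer loop
vertex 1.34 -3.226 0.516
vertex 1.949 -2.817 0.553
vertex 1.381 -3.394 1.683
endloop
endfacet
facet normal 0.558 -0.818 -0.137
outer loop
vertex 1.381 -3.394 1.683
vertex 1.949 -2.817 0.553
vertex 1.99 -2.985 1.721
endloop
endfacet
facet normal 0.034 -0.143 0.989
outer loop
vertex 1.381 -3.394 1.683
vertex 1.99 -2.985 1.721
vertex 1.19 -2.464 1.824
endloop
endfacet
facet normal -0.035 0.143 -0.989
outer loop
vertex 1.949 -2.817 0.553
vertex 1.15 -2.296 0.656
vertex 2.09 -2.103 0.651
endloop
endfacet
facet normal 0.981 -0.185 -0.061
outer loop
vertex 1.949 -2.817 0.553
vertex 2.09 -2.103 0.651
vertex 1.99 -2.985 1.721
endloop
endfacet
facet normal 0.981 -0.185 -0.061
outer loop
vertex 1.99 -2.985 1.721
vertex 2.09 -2.103 0.651
vertex 2.131 -2.271 1.819
endloop
endfacet
facet normal 0.034 -0.143 0.989
outer loop
vertex 1.99 -2.985 1.721
vertex 2.131 -2.271 1.819
vertex 1.19 -2.464 1.824
endloop
endfacet
facet normal -0.035 0.143 -0.989
outer loop
vertex 2.09 -2.103 0.651
vertex 1.15 -2.296 0.656
vertex 1.68 -1.502 0.752
endloop
endfacet
facet normal 0.829 0.557 0.051
outer loop
vertex 2.09 -2.103 0.651
vertex 1.68 -1.502 0.752
vertex 2.131 -2.271 1.819
endloop
endfacet
facet normal 0.829 0.557 0.051
outer loop
vertex 2.131 -2.271 1.819
vertex 1.68 -1.502 0.752
vertex 1.721 -1.67 1.919
endloop
endfacet
facet normal 0.034 -0.141 0.989
outer loop
vertex 2.131 -2.271 1.819
vertex 1.721 -1.67 1.919
vertex 1.19 -2.464 1.824
endloop
endfacet

endsolid
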